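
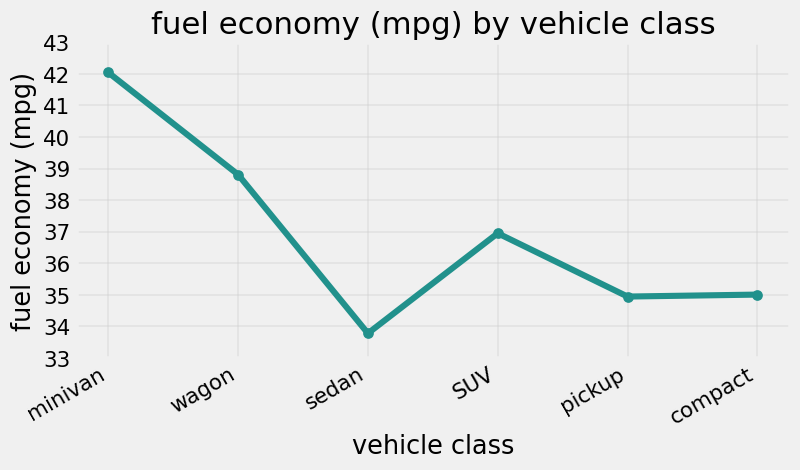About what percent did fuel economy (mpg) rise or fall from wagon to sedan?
wagon ≈ 39, sedan ≈ 34; (34 − 39) / 39 ≈ -12.8%.

≈ -12.8%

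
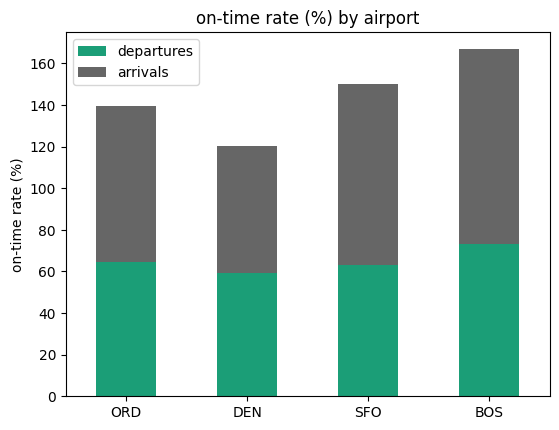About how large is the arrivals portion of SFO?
≈ 100

arrivals top ≈ 160, bottom ≈ 60; segment ≈ 100.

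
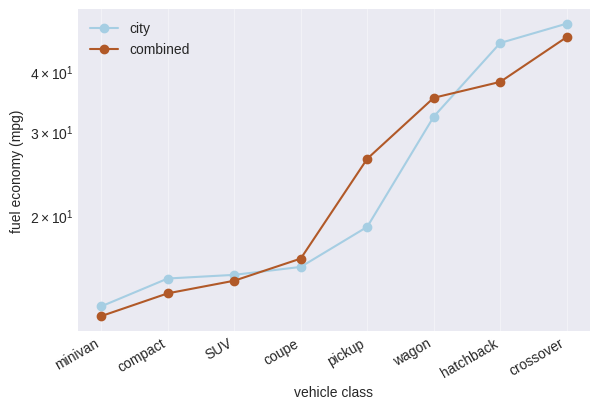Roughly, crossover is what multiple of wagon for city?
crossover ≈ 50, wagon ≈ 30; 50/30 ≈ 1.67.

≈ 1.67×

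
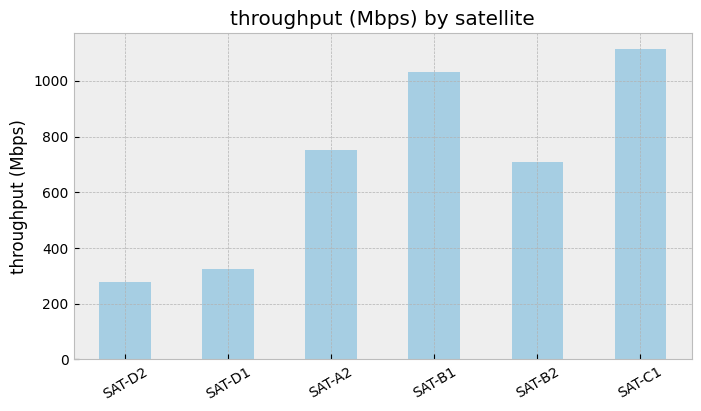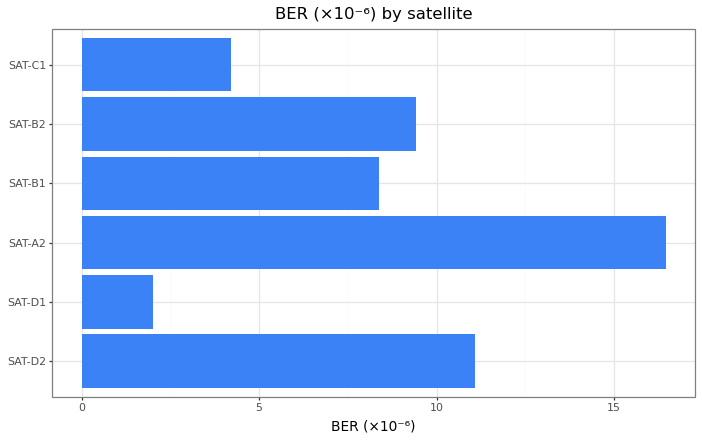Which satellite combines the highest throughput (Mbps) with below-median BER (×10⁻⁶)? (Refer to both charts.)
Chart 2 median BER (×10⁻⁶) ≈ 8; below-median satellites: SAT-D1, SAT-B1, SAT-C1. Among those, SAT-C1 has the highest throughput (Mbps) (≈ 1200).

SAT-C1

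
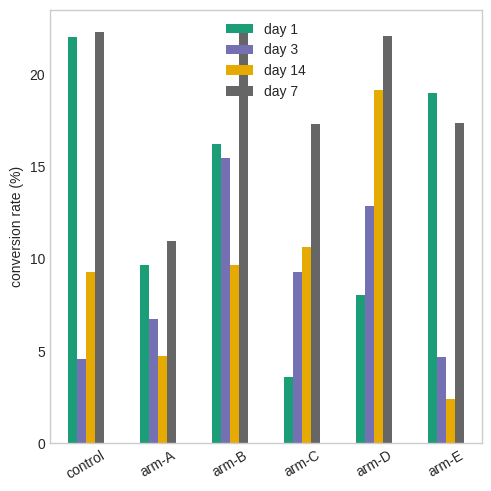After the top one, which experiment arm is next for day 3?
Top 3 for day 3: arm-B ≈ 16, arm-D ≈ 12, arm-C ≈ 10.

arm-D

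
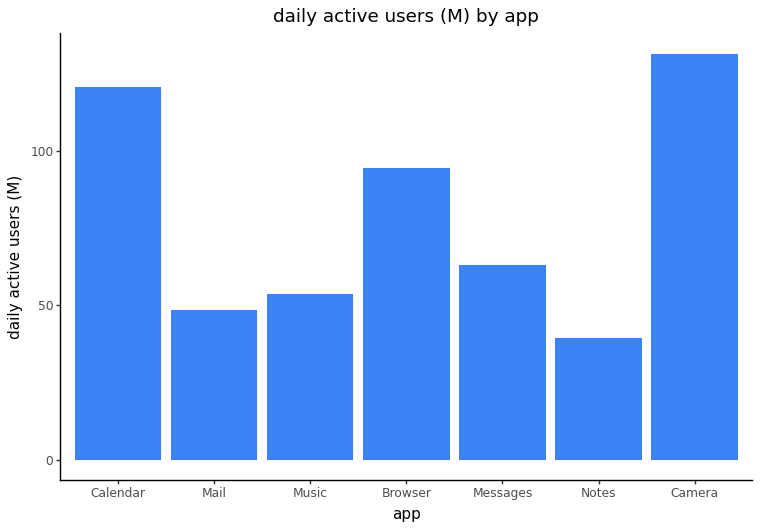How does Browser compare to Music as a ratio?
Browser ≈ 100, Music ≈ 60; 100/60 ≈ 1.67.

≈ 1.67×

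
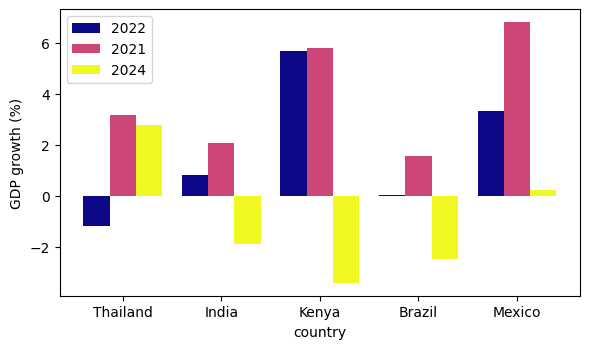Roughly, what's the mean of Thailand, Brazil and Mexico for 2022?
(-1 + 0 + 3) / 3 ≈ 1.

≈ 1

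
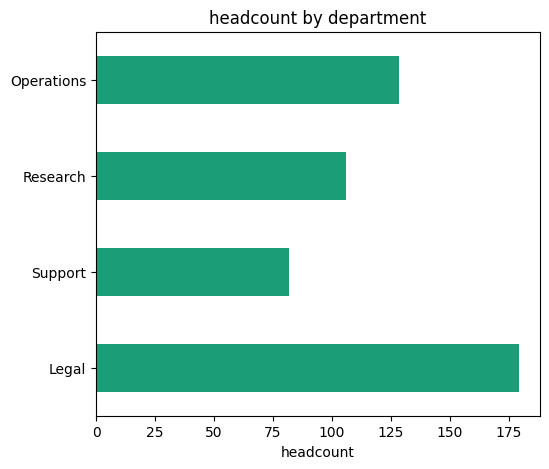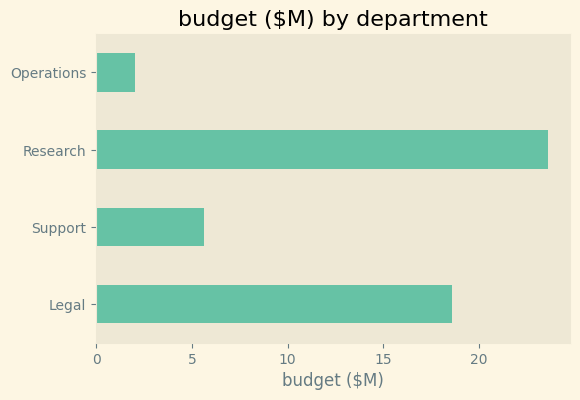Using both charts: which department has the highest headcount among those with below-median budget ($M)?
Operations

Chart 2 median budget ($M) ≈ 10; below-median departments: Support, Operations. Among those, Operations has the highest headcount (≈ 120).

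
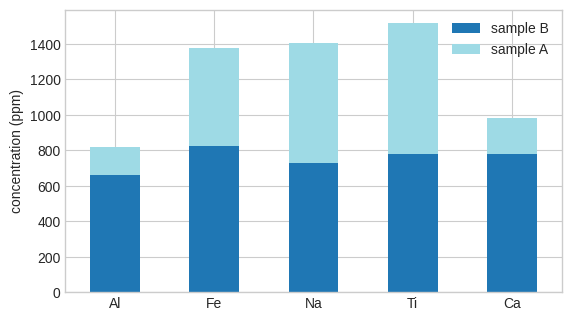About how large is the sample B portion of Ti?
sample B top ≈ 800, bottom ≈ 0; segment ≈ 800.

≈ 800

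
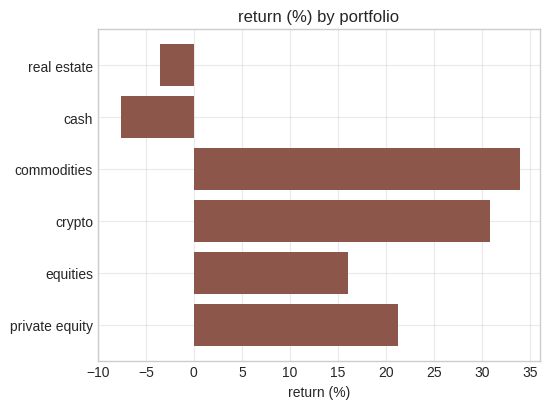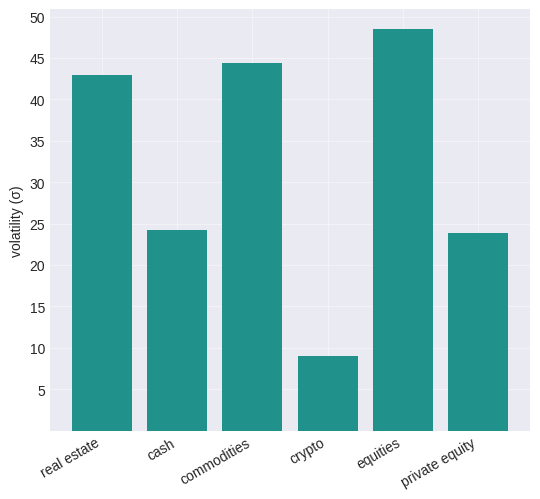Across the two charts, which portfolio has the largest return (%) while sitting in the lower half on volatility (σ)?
crypto

Chart 2 median volatility (σ) ≈ 35; below-median portfolios: cash, crypto, private equity. Among those, crypto has the highest return (%) (≈ 30).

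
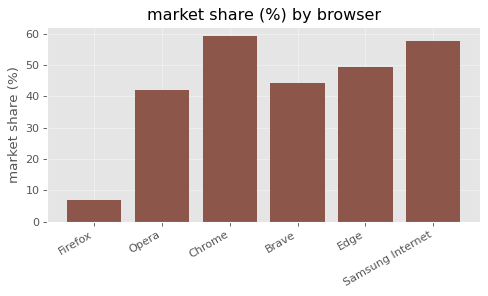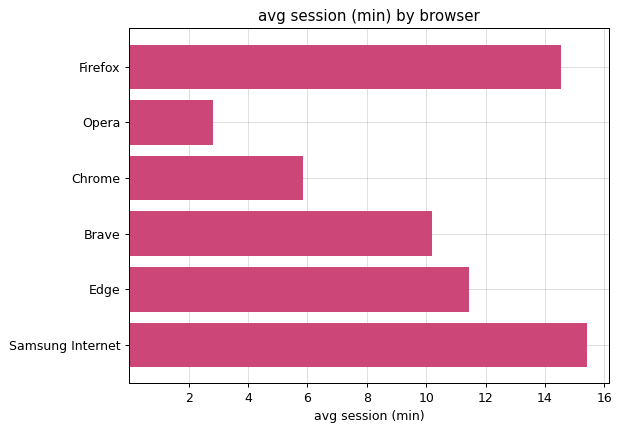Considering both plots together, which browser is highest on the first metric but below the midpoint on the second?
Chrome

Chart 2 median avg session (min) ≈ 10; below-median browsers: Opera, Chrome, Brave. Among those, Chrome has the highest market share (%) (≈ 60).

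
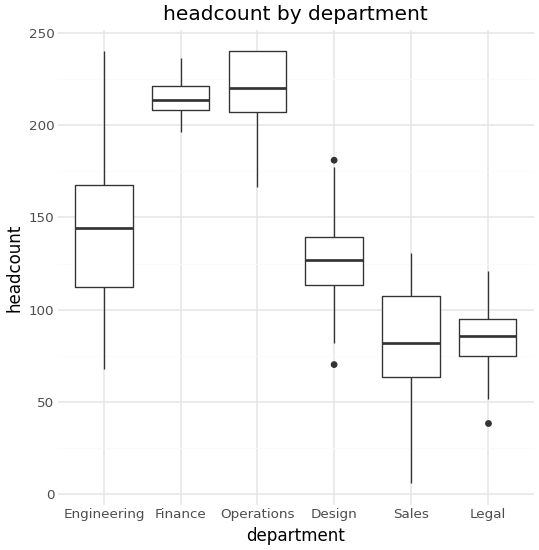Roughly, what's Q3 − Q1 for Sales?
Q3 ≈ 100, Q1 ≈ 60; IQR ≈ 40.

≈ 40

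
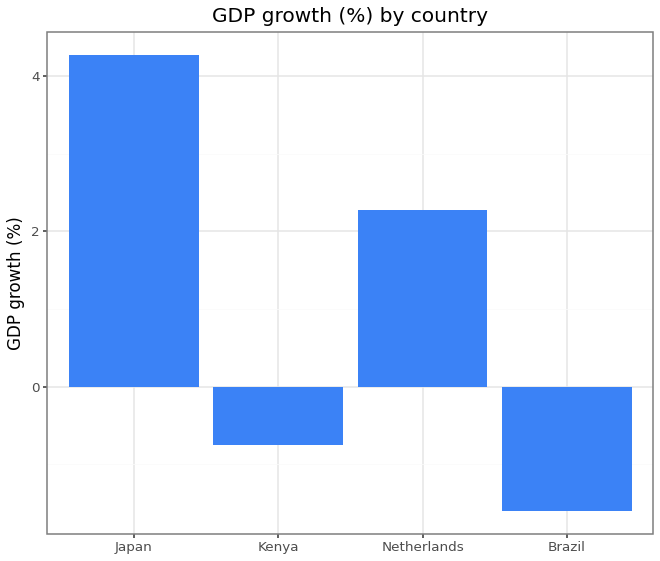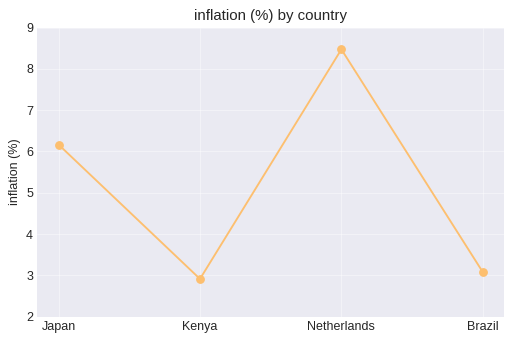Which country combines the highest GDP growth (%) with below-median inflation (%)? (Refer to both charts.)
Kenya

Chart 2 median inflation (%) ≈ 5; below-median countries: Kenya, Brazil. Among those, Kenya has the highest GDP growth (%) (≈ -0.5).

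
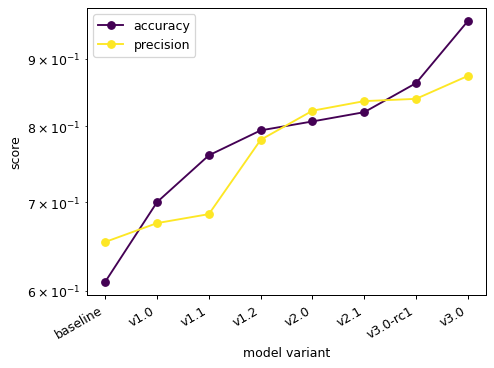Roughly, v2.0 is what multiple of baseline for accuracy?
v2.0 ≈ 0.80, baseline ≈ 0.60; 0.80/0.60 ≈ 1.33.

≈ 1.33×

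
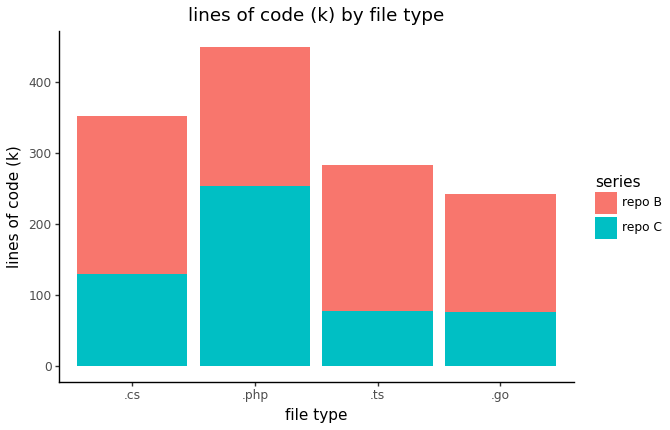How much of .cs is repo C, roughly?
≈ 150

repo C top ≈ 150, bottom ≈ 0; segment ≈ 150.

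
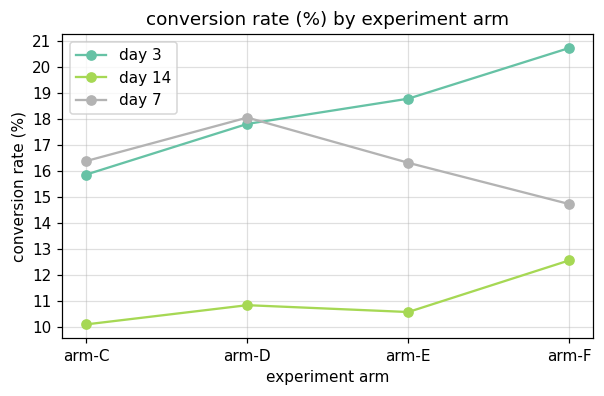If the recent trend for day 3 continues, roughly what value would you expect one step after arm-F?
Last three: 18, 19, 21 → slope ≈ 1.5/step → next ≈ 22.5.

≈ 22.5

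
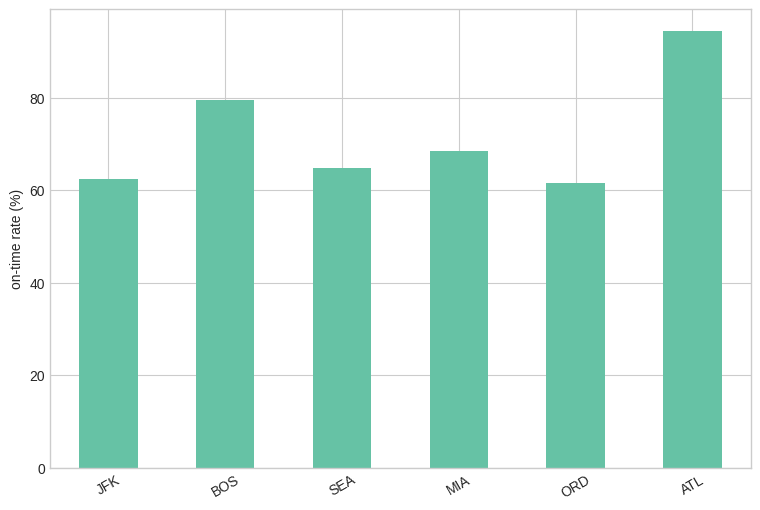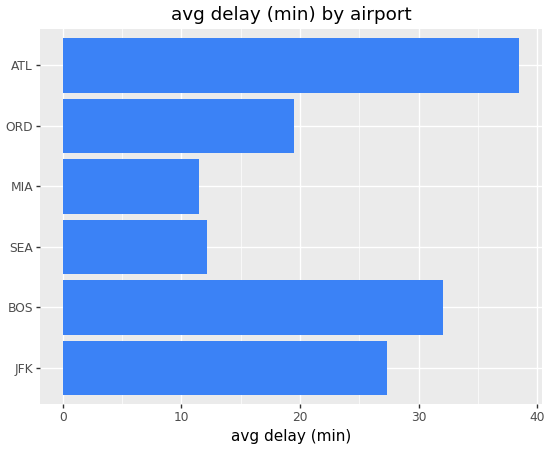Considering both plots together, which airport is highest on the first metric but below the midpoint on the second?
MIA

Chart 2 median avg delay (min) ≈ 25; below-median airports: SEA, MIA, ORD. Among those, MIA has the highest on-time rate (%) (≈ 70).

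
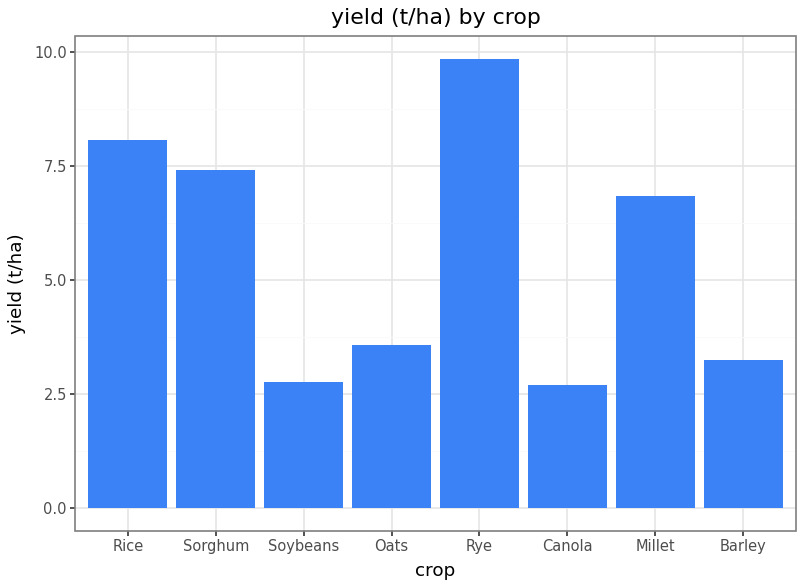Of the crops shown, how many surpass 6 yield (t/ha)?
Above 6: Rice, Sorghum, Rye, Millet.

4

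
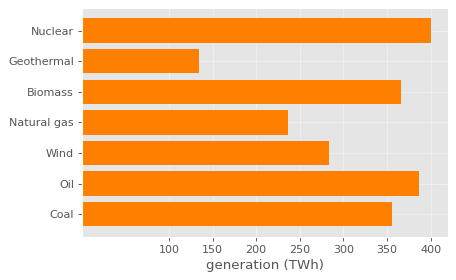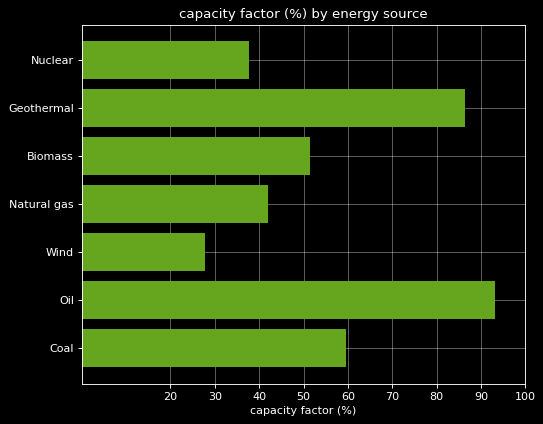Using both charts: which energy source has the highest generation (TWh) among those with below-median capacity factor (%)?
Chart 2 median capacity factor (%) ≈ 50; below-median energy sources: Nuclear, Natural gas, Wind. Among those, Nuclear has the highest generation (TWh) (≈ 400).

Nuclear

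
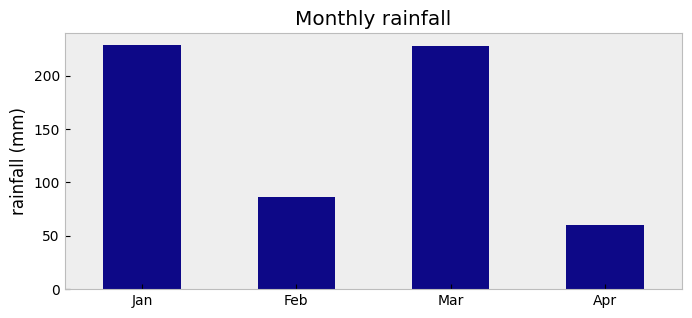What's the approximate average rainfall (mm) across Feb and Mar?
≈ 150

(80 + 220) / 2 ≈ 150.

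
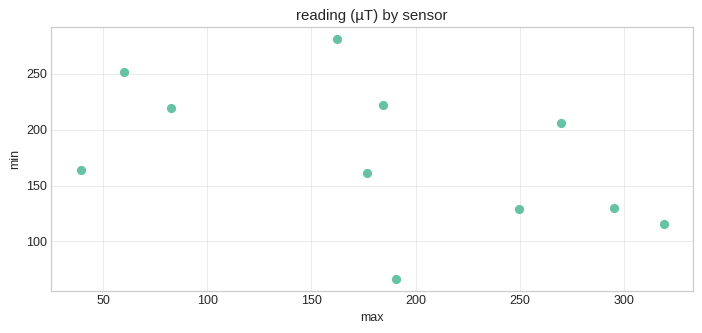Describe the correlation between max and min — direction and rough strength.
negative, moderate

Points are negatively correlated; moderate (|r| ≈ 0.5).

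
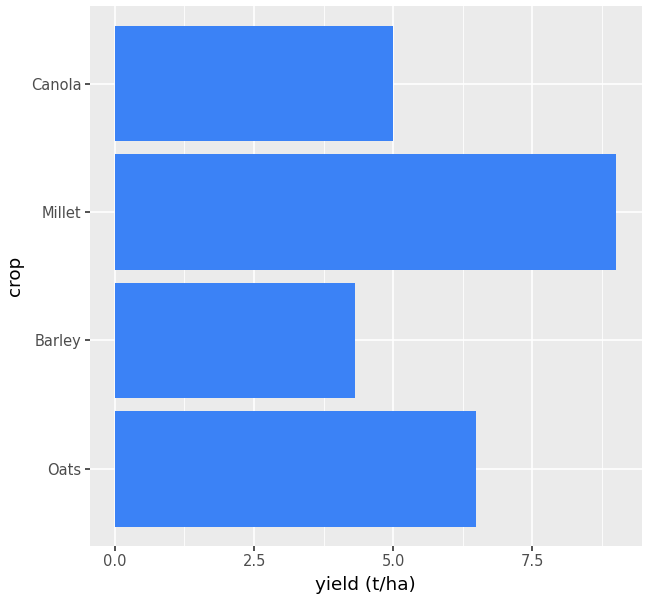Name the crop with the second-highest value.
Oats

Top 3: Millet ≈ 9, Oats ≈ 6, Canola ≈ 5.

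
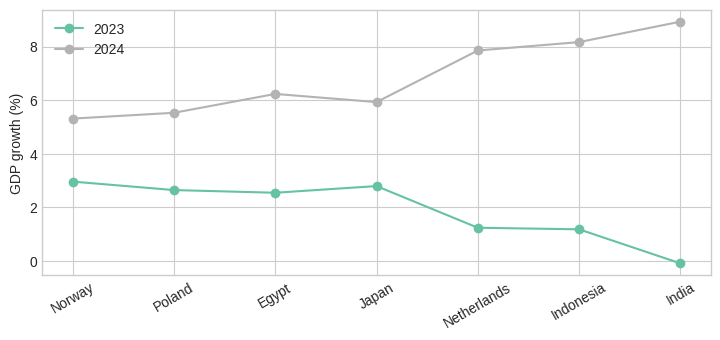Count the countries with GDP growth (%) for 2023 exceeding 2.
4

Above 2: Norway, Poland, Egypt, Japan.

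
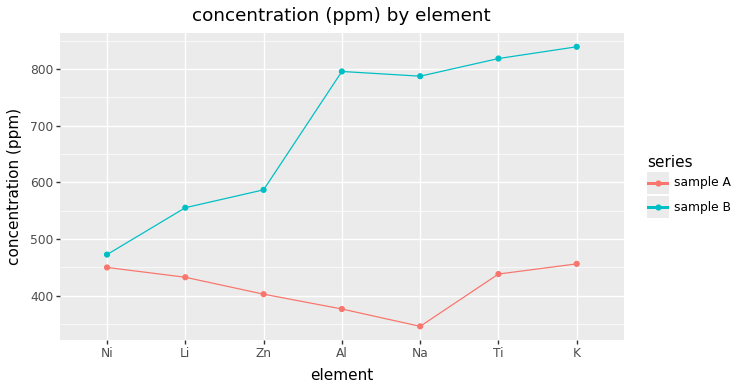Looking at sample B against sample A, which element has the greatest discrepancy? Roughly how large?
Na, ≈ 450 ppm

Na: sample B ≈ 800, sample A ≈ 350 → gap ≈ 450. Next-largest (Al) is only ≈ 400.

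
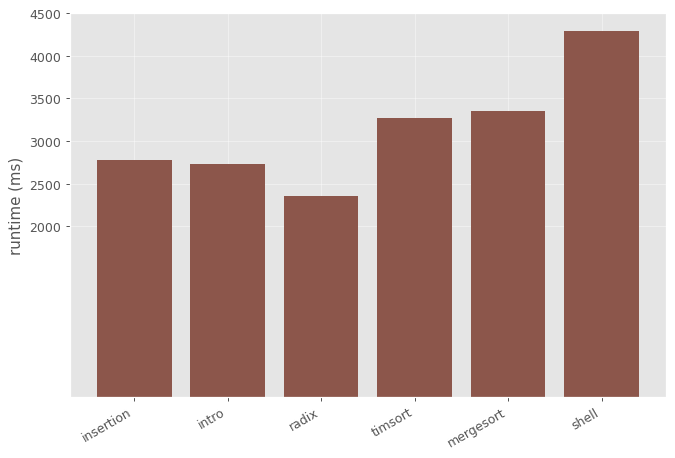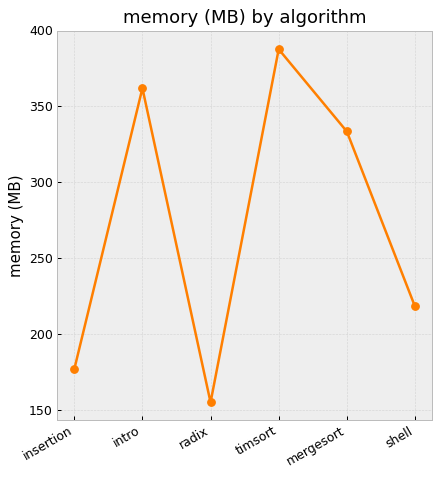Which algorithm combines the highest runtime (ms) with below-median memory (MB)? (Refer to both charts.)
Chart 2 median memory (MB) ≈ 300; below-median algorithms: insertion, radix, shell. Among those, shell has the highest runtime (ms) (≈ 4500).

shell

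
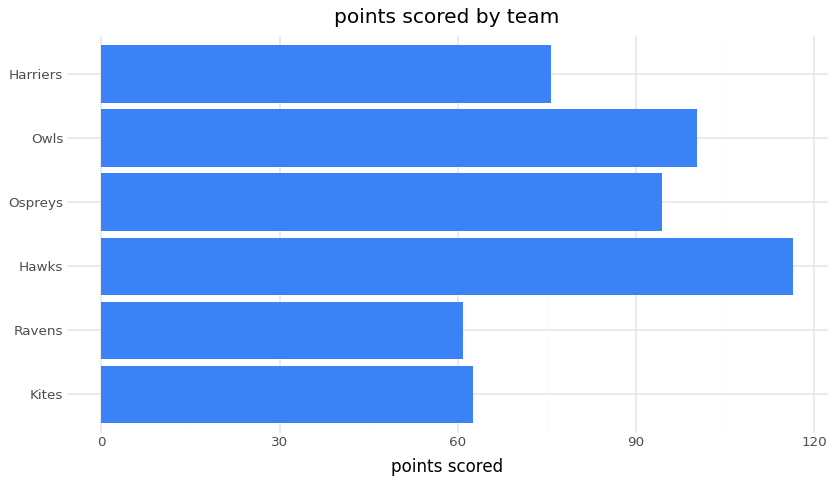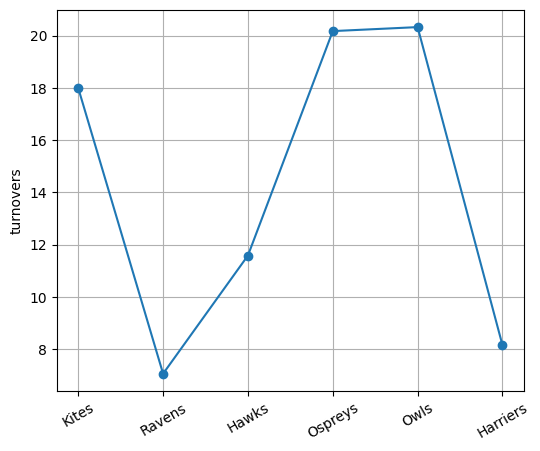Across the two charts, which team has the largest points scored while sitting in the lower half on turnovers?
Hawks

Chart 2 median turnovers ≈ 14; below-median teams: Ravens, Hawks, Harriers. Among those, Hawks has the highest points scored (≈ 120).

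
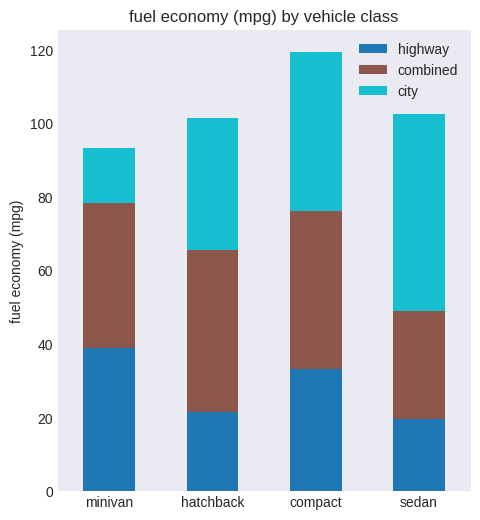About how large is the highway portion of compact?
≈ 30

highway top ≈ 30, bottom ≈ 0; segment ≈ 30.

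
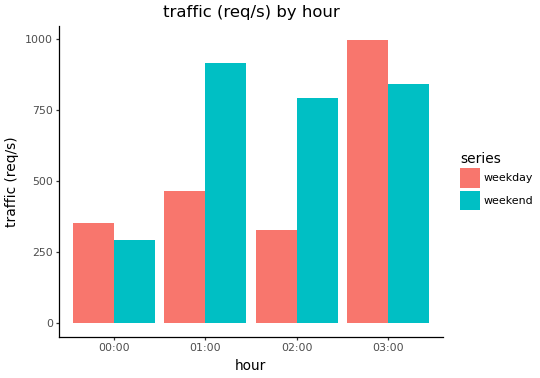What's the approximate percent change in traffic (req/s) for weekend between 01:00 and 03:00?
≈ -11.1%

01:00 ≈ 900, 03:00 ≈ 800; (800 − 900) / 900 ≈ -11.1%.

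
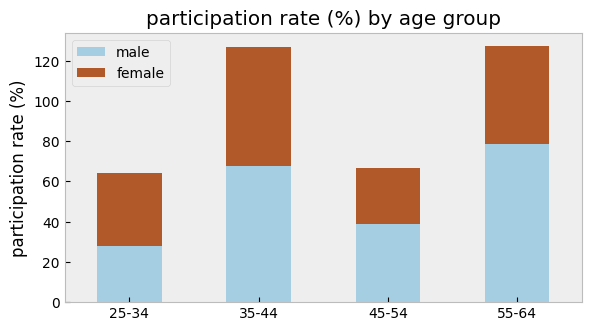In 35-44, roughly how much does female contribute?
female top ≈ 120, bottom ≈ 60; segment ≈ 60.

≈ 60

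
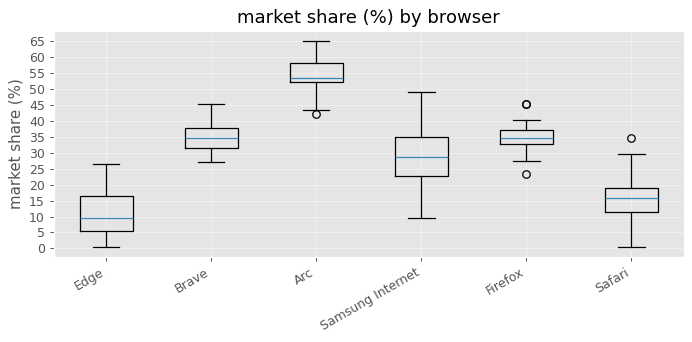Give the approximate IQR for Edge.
≈ 10

Q3 ≈ 15, Q1 ≈ 5; IQR ≈ 10.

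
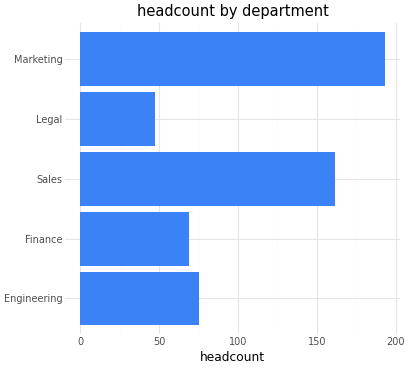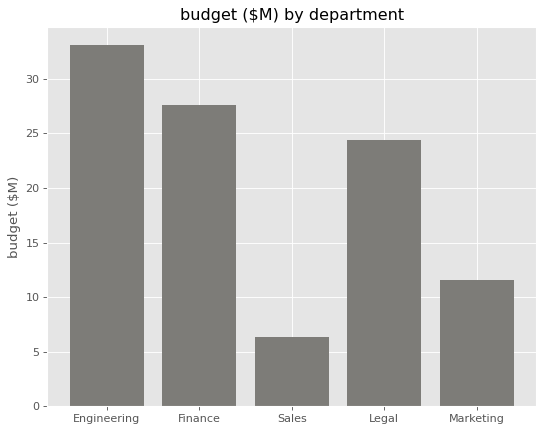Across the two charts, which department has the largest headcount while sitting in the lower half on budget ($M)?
Chart 2 median budget ($M) ≈ 25; below-median departments: Sales, Marketing. Among those, Marketing has the highest headcount (≈ 200).

Marketing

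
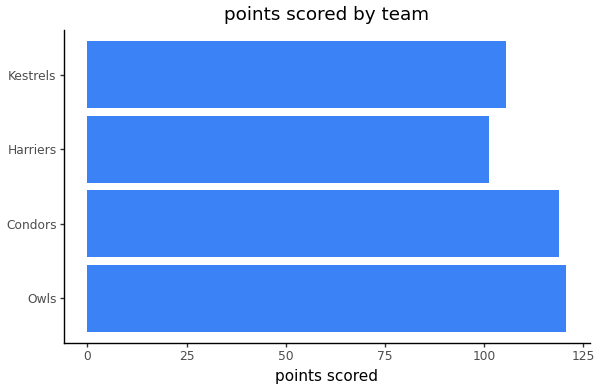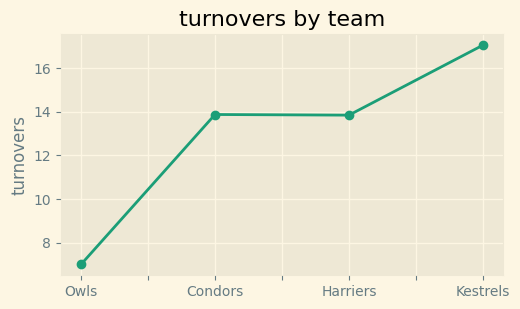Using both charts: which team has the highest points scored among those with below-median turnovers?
Chart 2 median turnovers ≈ 14; below-median teams: Owls, Harriers. Among those, Owls has the highest points scored (≈ 120).

Owls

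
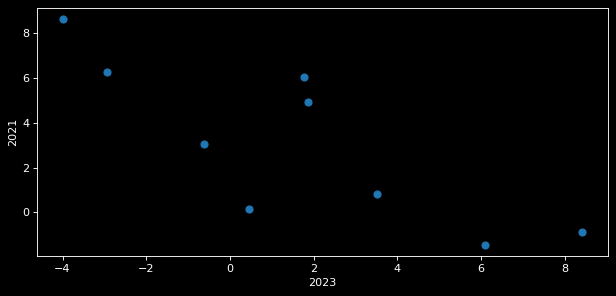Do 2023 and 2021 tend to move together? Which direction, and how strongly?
Points are negatively correlated; strong (|r| ≈ 0.8).

negative, strong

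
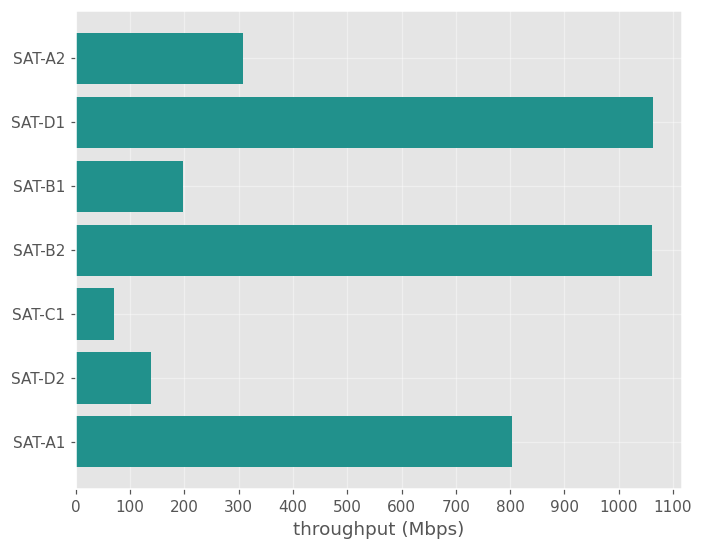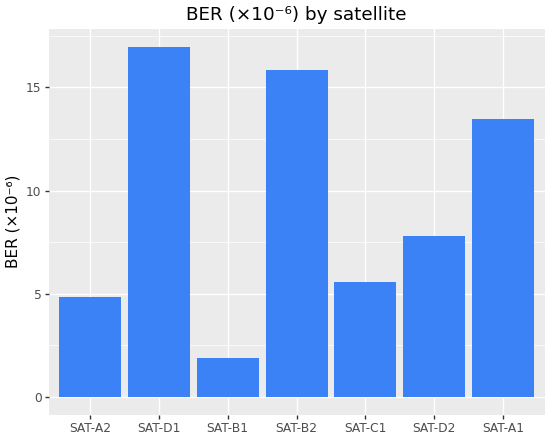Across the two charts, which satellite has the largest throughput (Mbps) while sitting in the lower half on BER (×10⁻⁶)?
Chart 2 median BER (×10⁻⁶) ≈ 8; below-median satellites: SAT-A2, SAT-B1, SAT-C1. Among those, SAT-A2 has the highest throughput (Mbps) (≈ 300).

SAT-A2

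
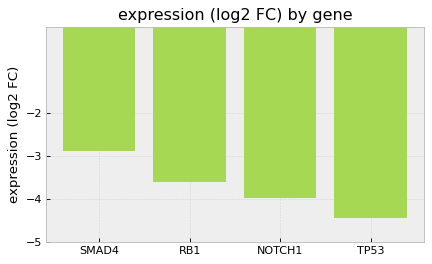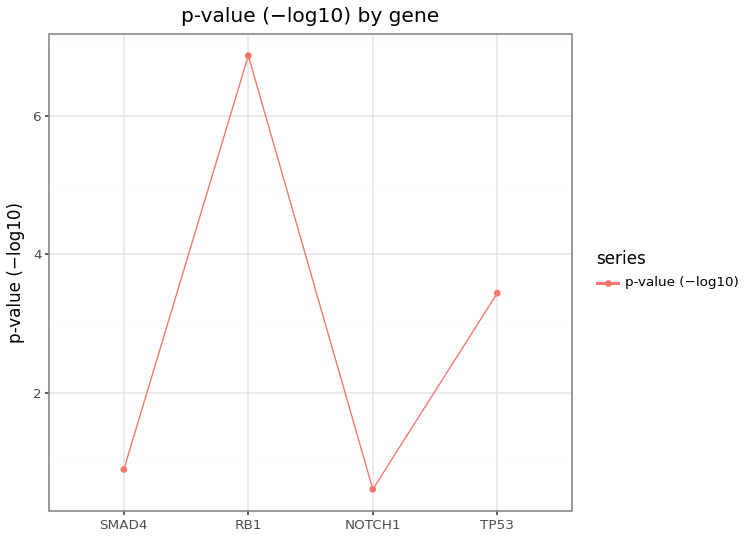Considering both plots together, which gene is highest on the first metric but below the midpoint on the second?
SMAD4

Chart 2 median p-value (−log10) ≈ 2; below-median genes: SMAD4, NOTCH1. Among those, SMAD4 has the highest expression (log2 FC) (≈ -3).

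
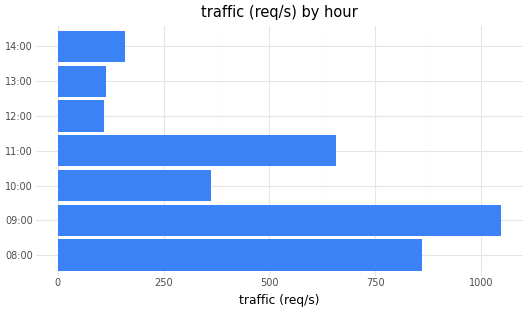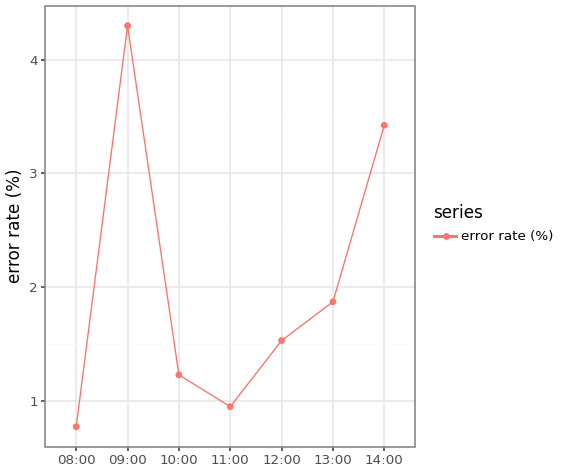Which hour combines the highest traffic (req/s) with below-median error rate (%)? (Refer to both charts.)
08:00

Chart 2 median error rate (%) ≈ 1.5; below-median hours: 08:00, 10:00, 11:00. Among those, 08:00 has the highest traffic (req/s) (≈ 900).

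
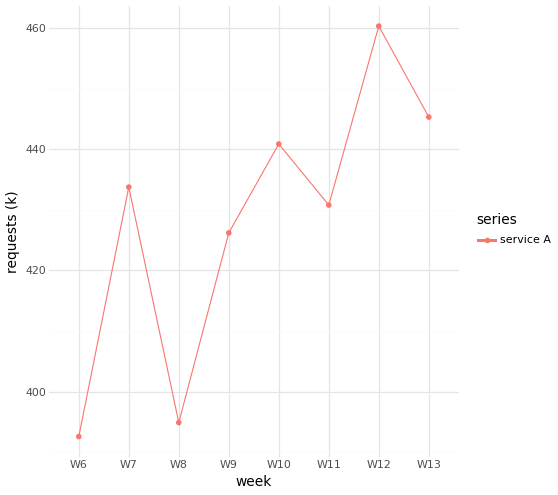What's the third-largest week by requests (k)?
W10

Top 4: W12 ≈ 460, W13 ≈ 450, W10 ≈ 440, W7 ≈ 430.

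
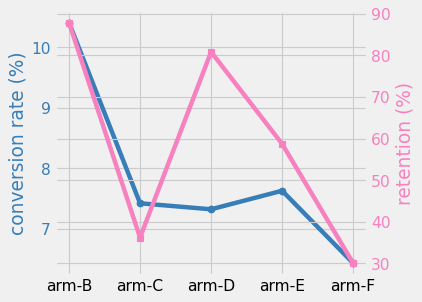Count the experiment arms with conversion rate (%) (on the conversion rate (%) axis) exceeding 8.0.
1

Above 8.0: arm-B.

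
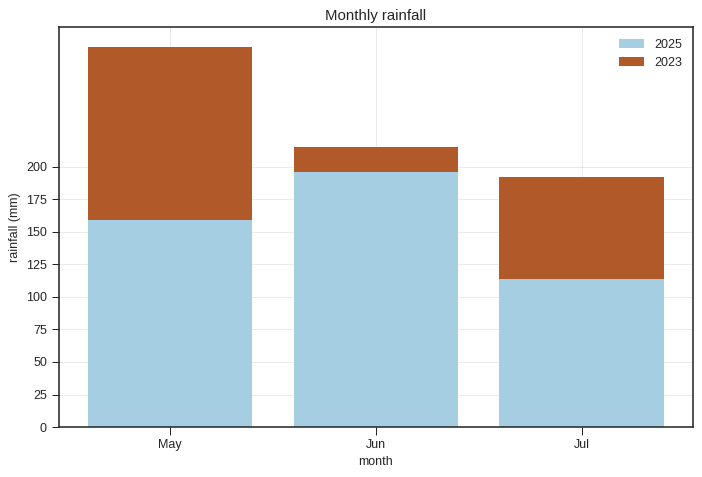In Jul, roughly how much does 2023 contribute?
2023 top ≈ 200, bottom ≈ 125; segment ≈ 75.

≈ 75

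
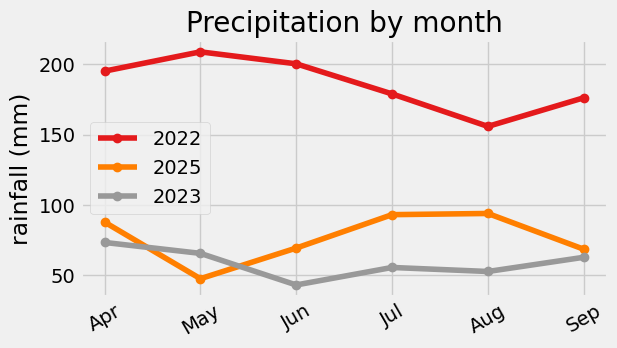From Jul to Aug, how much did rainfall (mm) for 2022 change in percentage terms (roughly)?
≈ -11.1%

Jul ≈ 180, Aug ≈ 160; (160 − 180) / 180 ≈ -11.1%.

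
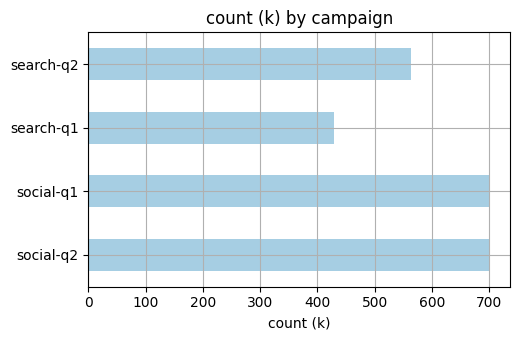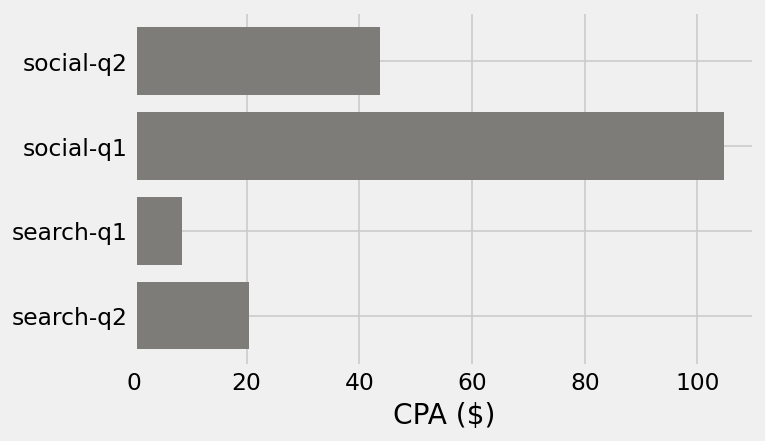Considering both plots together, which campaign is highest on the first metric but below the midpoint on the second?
search-q2

Chart 2 median CPA ($) ≈ 30; below-median campaigns: search-q1, search-q2. Among those, search-q2 has the highest count (k) (≈ 600).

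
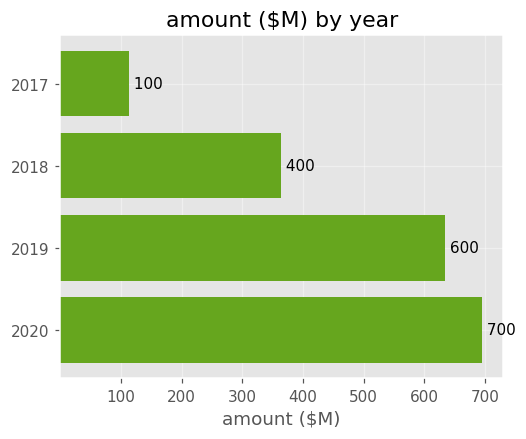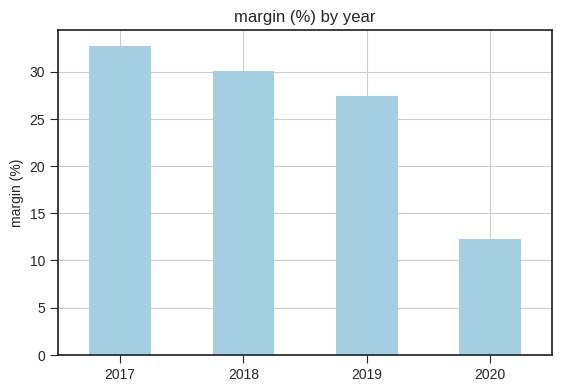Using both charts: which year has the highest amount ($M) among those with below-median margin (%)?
2020

Chart 2 median margin (%) ≈ 30; below-median years: 2019, 2020. Among those, 2020 has the highest amount ($M) (≈ 700).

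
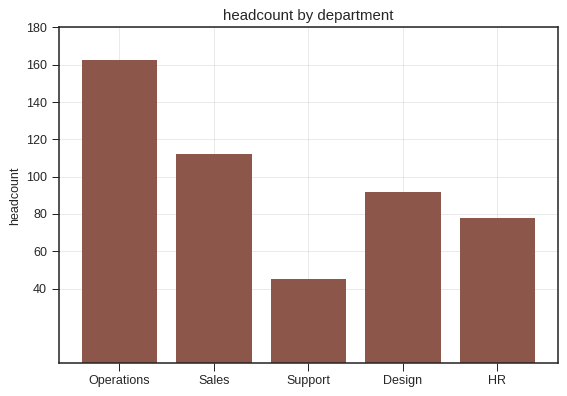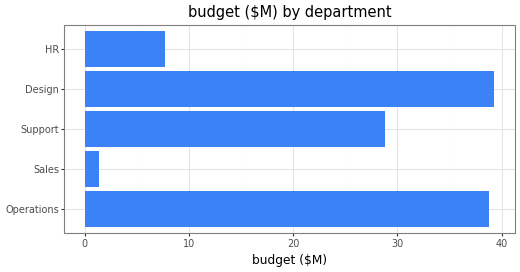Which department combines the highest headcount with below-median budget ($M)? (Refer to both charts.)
Chart 2 median budget ($M) ≈ 30; below-median departments: Sales, HR. Among those, Sales has the highest headcount (≈ 120).

Sales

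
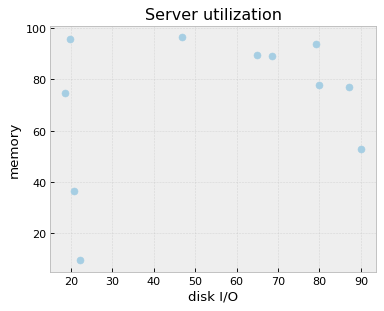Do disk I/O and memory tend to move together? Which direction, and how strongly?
Points are positively correlated; weak (|r| ≈ 0.3).

positive, weak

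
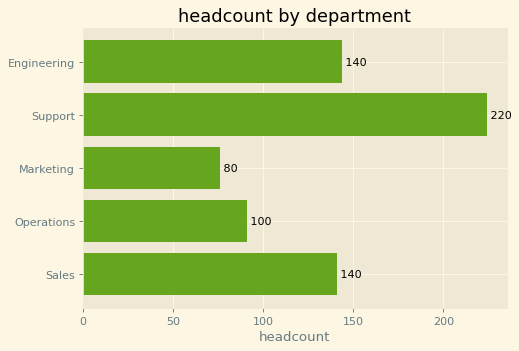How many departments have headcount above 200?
Above 200: Support.

1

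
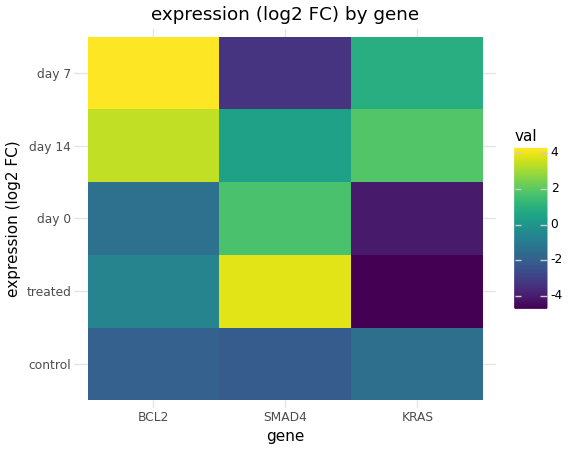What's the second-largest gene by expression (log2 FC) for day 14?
KRAS

Top 3 for day 14: BCL2 ≈ 3, KRAS ≈ 2, SMAD4 ≈ 0.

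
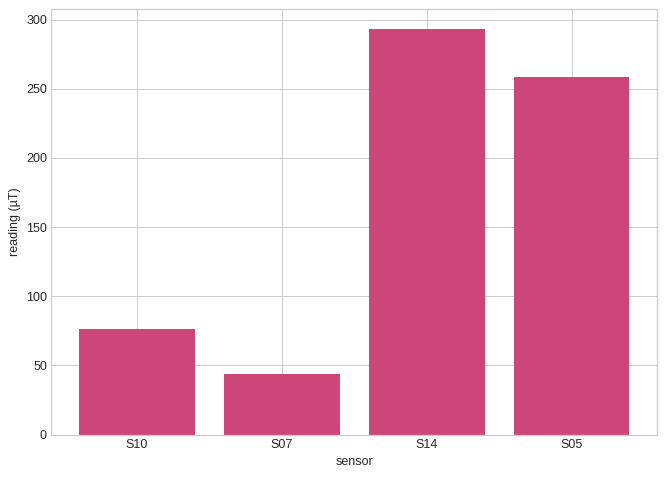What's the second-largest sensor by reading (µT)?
Top 3: S14 ≈ 300, S05 ≈ 250, S10 ≈ 75.

S05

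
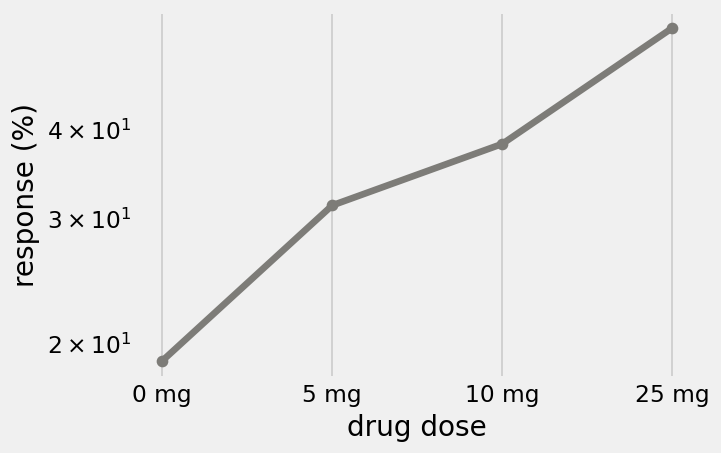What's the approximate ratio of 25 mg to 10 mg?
≈ 1.38×

25 mg ≈ 55, 10 mg ≈ 40; 55/40 ≈ 1.38.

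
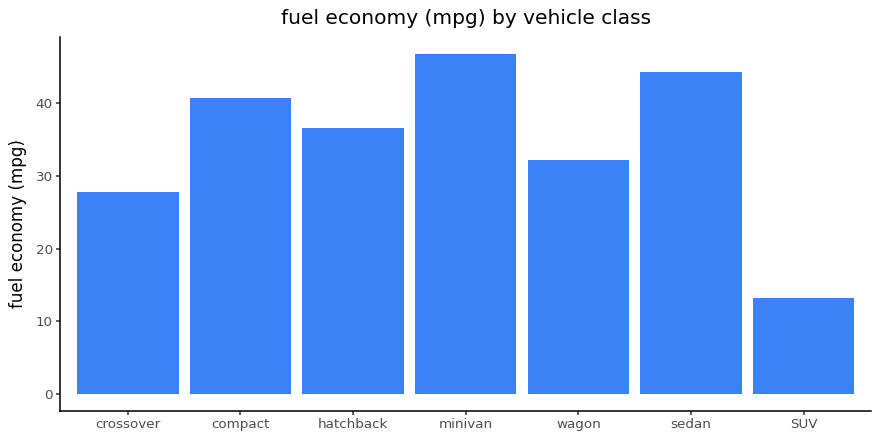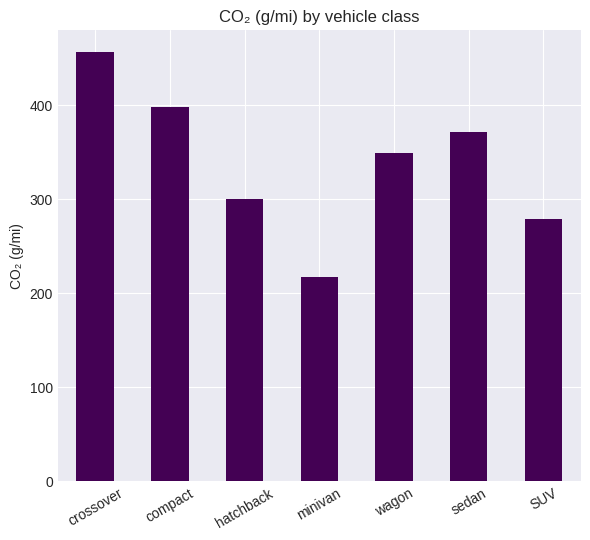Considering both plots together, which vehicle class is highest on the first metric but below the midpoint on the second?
minivan

Chart 2 median CO₂ (g/mi) ≈ 350; below-median vehicle classes: hatchback, minivan, SUV. Among those, minivan has the highest fuel economy (mpg) (≈ 45).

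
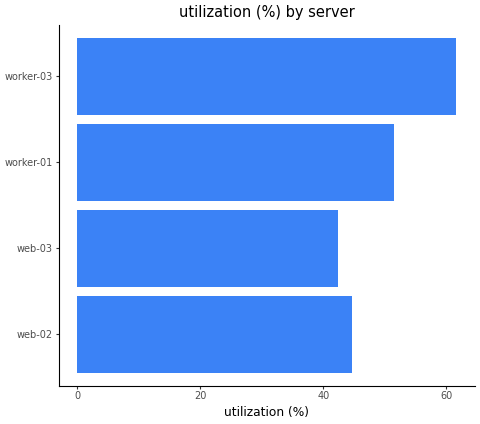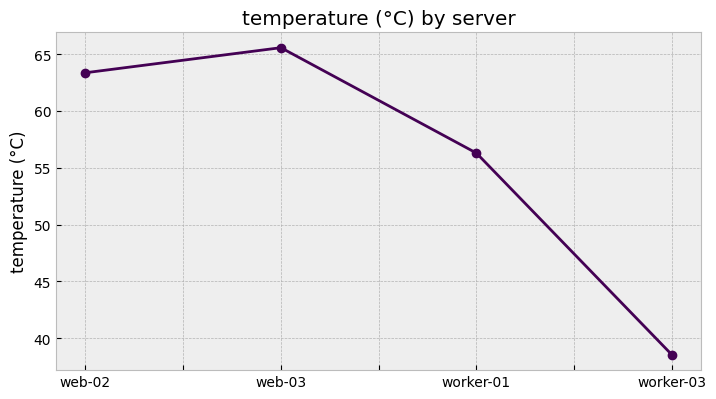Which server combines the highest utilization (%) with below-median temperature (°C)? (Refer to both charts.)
worker-03

Chart 2 median temperature (°C) ≈ 60; below-median servers: worker-01, worker-03. Among those, worker-03 has the highest utilization (%) (≈ 60).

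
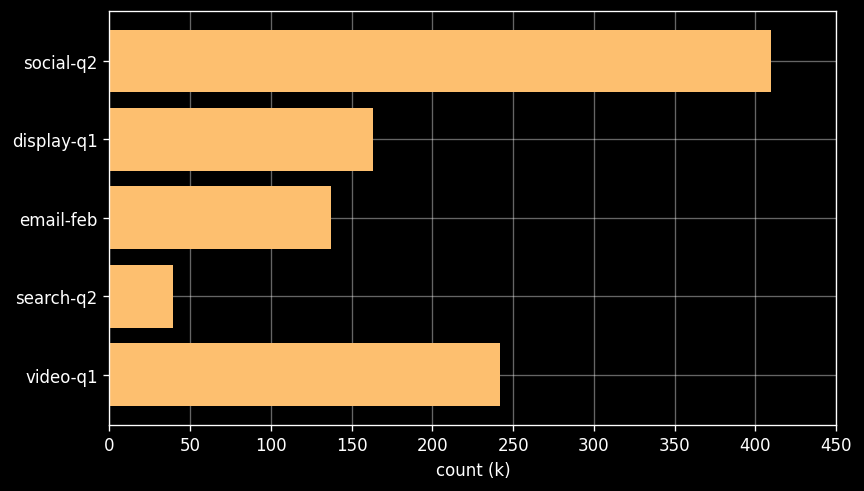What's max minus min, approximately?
Max social-q2 ≈ 400, min search-q2 ≈ 50; range ≈ 350.

≈ 350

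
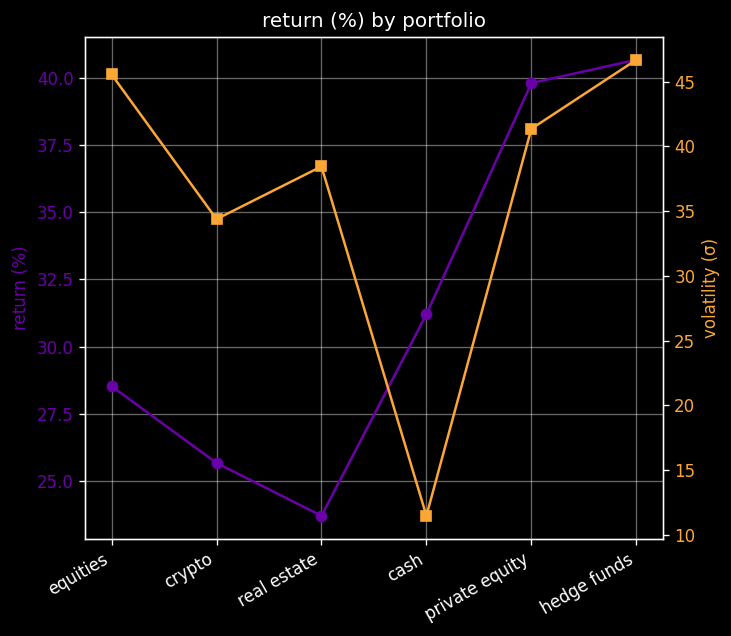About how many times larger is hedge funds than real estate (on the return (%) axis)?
≈ 1.67×

hedge funds ≈ 40, real estate ≈ 24; 40/24 ≈ 1.67.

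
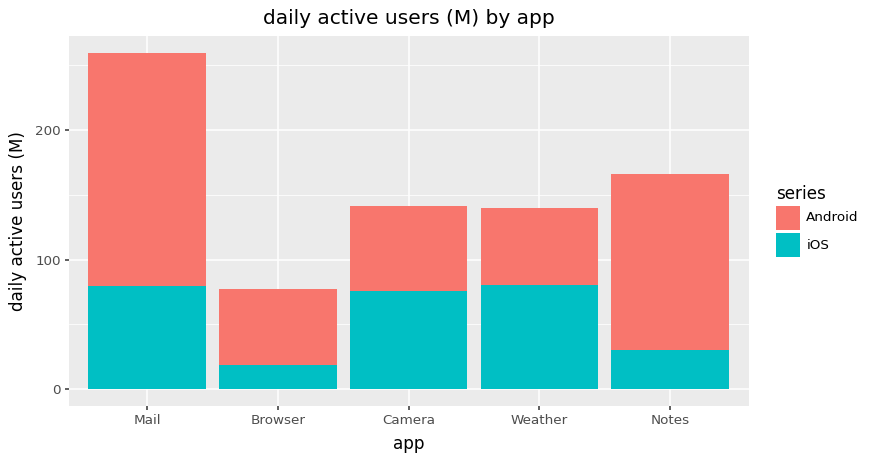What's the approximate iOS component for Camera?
iOS top ≈ 75, bottom ≈ 0; segment ≈ 75.

≈ 75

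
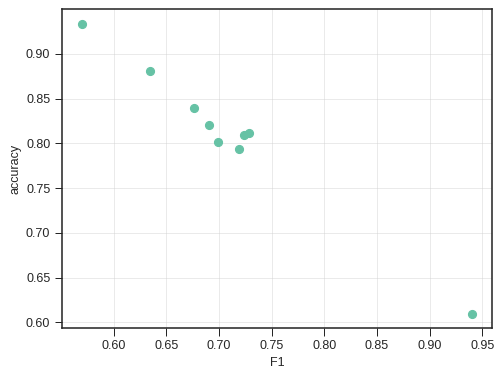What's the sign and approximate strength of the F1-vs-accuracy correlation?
Points are negatively correlated; strong (|r| ≈ 1.0).

negative, strong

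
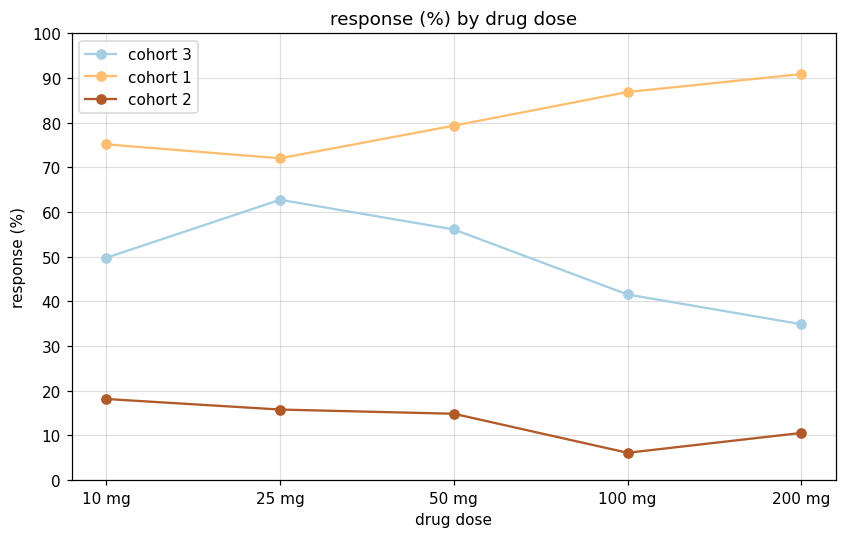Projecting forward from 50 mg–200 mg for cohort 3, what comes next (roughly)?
≈ 15

Last three: 60, 40, 30 → slope ≈ -15/step → next ≈ 15.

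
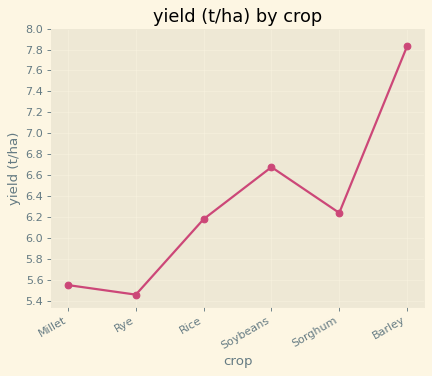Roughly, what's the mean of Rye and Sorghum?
(5.4 + 6.2) / 2 ≈ 5.8.

≈ 5.8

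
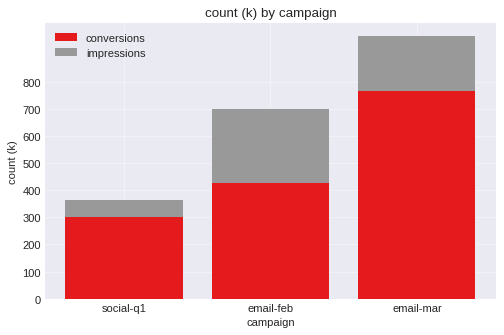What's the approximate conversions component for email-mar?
≈ 800

conversions top ≈ 800, bottom ≈ 0; segment ≈ 800.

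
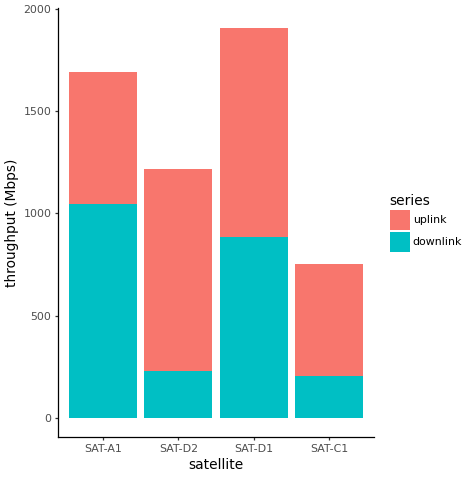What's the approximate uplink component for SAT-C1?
uplink top ≈ 800, bottom ≈ 200; segment ≈ 600.

≈ 600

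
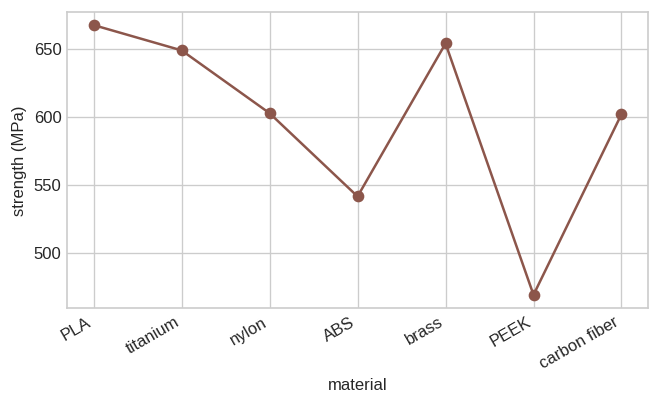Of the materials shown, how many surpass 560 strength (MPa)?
Above 560: PLA, titanium, nylon, brass, carbon fiber.

5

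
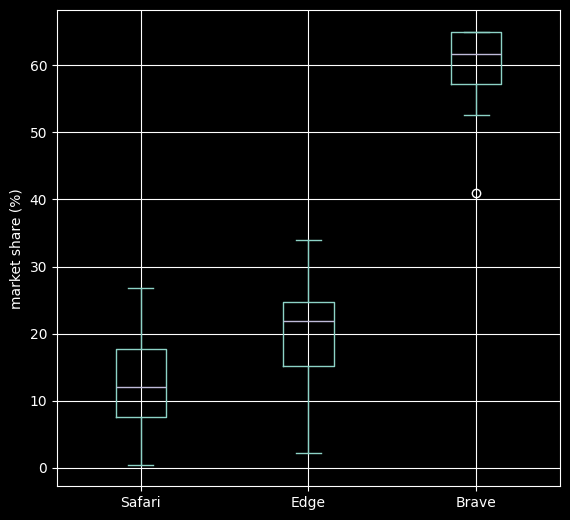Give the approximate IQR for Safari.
Q3 ≈ 20, Q1 ≈ 10; IQR ≈ 10.

≈ 10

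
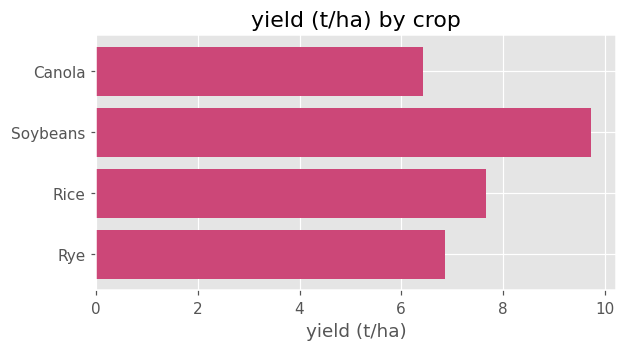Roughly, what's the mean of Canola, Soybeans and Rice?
≈ 8

(6 + 10 + 8) / 3 ≈ 8.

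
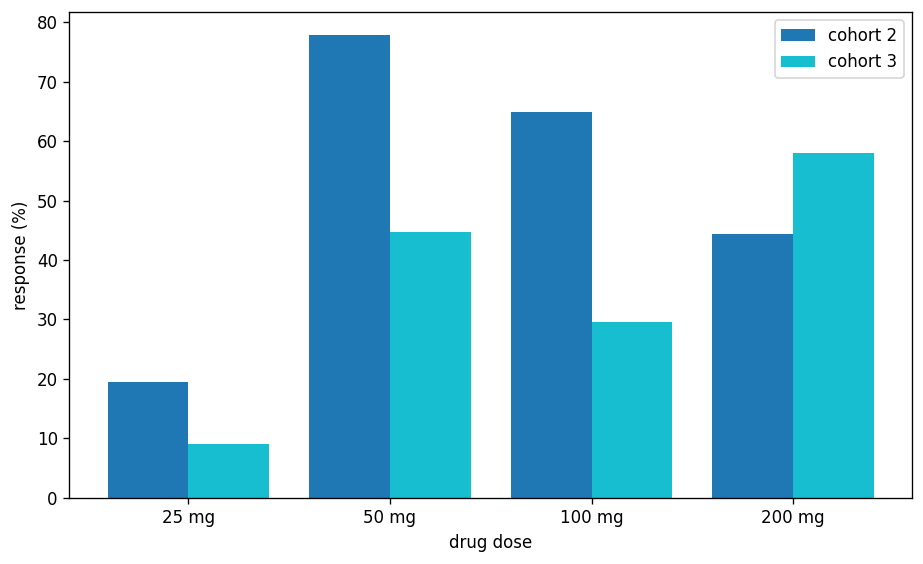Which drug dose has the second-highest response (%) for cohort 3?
Top 3 for cohort 3: 200 mg ≈ 60, 50 mg ≈ 40, 100 mg ≈ 30.

50 mg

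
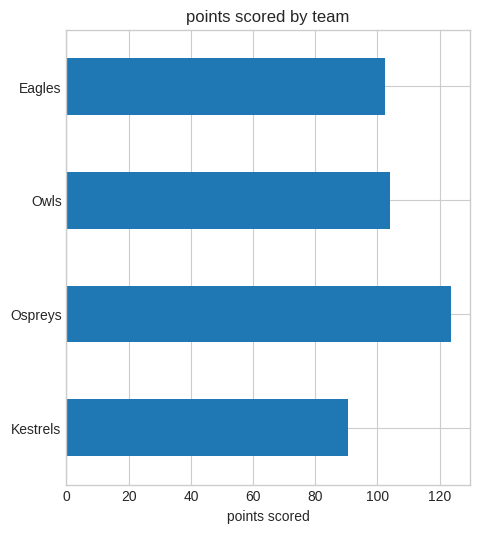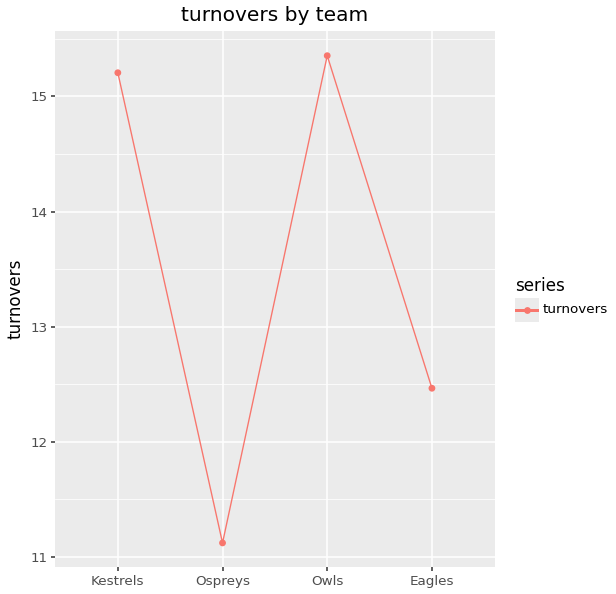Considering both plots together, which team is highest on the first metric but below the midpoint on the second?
Ospreys

Chart 2 median turnovers ≈ 14; below-median teams: Ospreys, Eagles. Among those, Ospreys has the highest points scored (≈ 120).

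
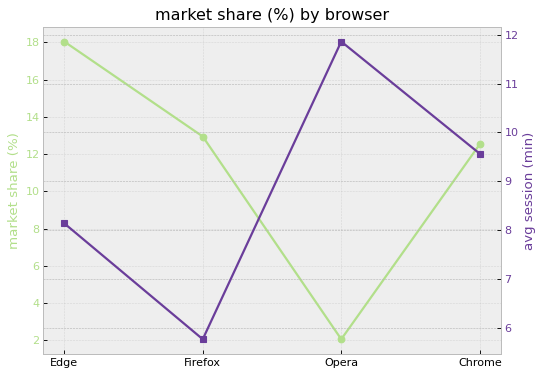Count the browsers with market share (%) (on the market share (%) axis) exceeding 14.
1

Above 14: Edge.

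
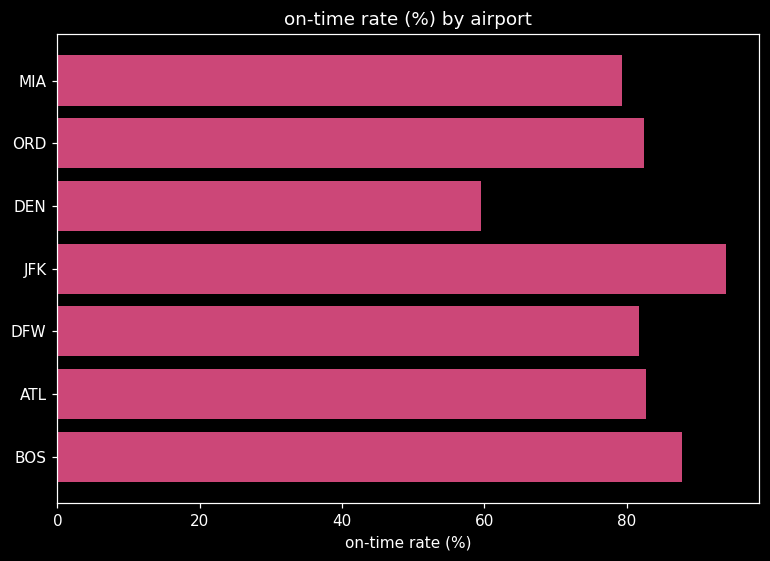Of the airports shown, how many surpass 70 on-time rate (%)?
6

Above 70: MIA, ORD, JFK, DFW, ATL, BOS.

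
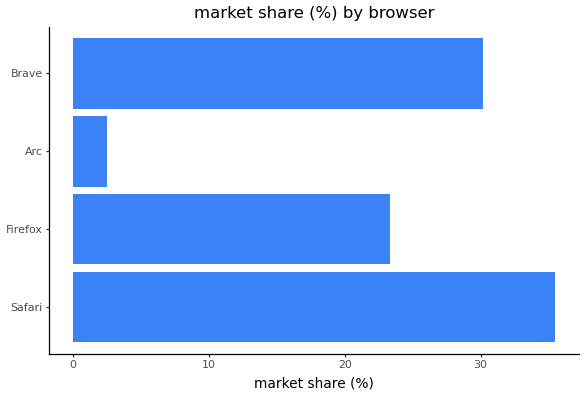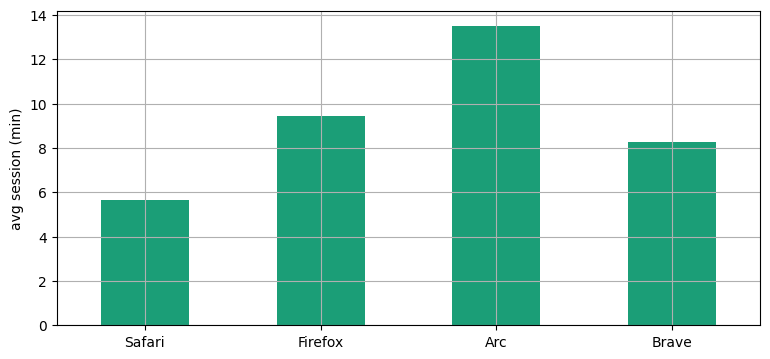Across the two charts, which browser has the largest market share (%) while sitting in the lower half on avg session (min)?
Chart 2 median avg session (min) ≈ 8; below-median browsers: Safari, Brave. Among those, Safari has the highest market share (%) (≈ 35).

Safari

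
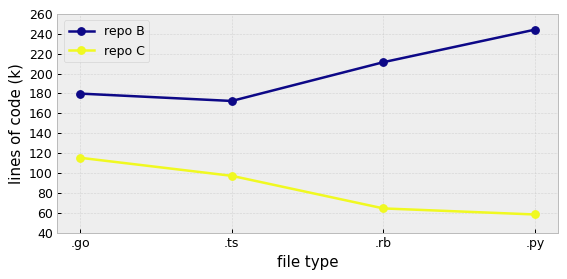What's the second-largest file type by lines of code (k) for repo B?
Top 3 for repo B: .py ≈ 240, .rb ≈ 220, .go ≈ 180.

.rb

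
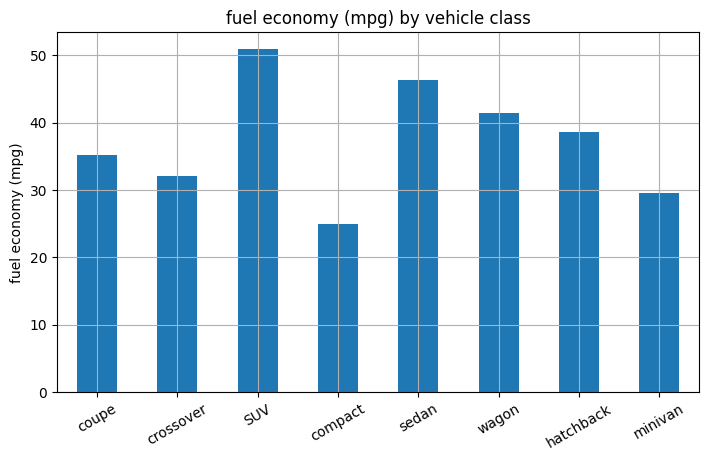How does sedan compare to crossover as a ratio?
sedan ≈ 45, crossover ≈ 30; 45/30 ≈ 1.5.

≈ 1.5×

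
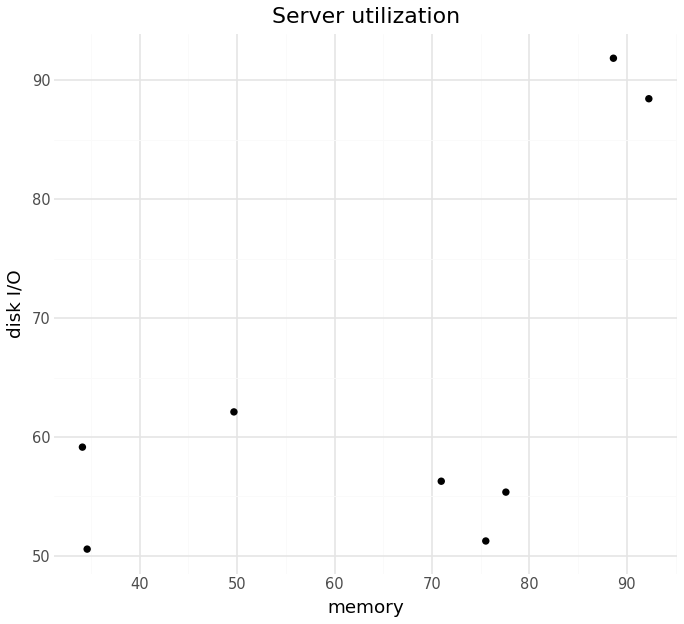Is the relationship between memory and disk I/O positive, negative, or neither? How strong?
positive, moderate

Points are positively correlated; moderate (|r| ≈ 0.6).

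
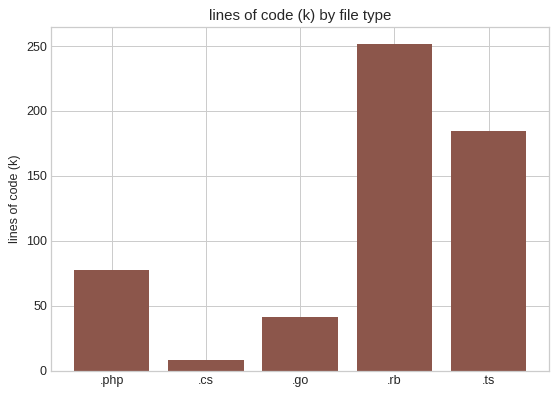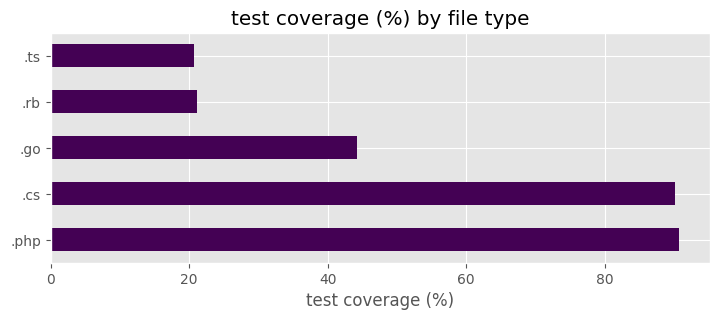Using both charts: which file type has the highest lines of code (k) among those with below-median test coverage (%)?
.rb

Chart 2 median test coverage (%) ≈ 40; below-median file types: .rb, .ts. Among those, .rb has the highest lines of code (k) (≈ 250).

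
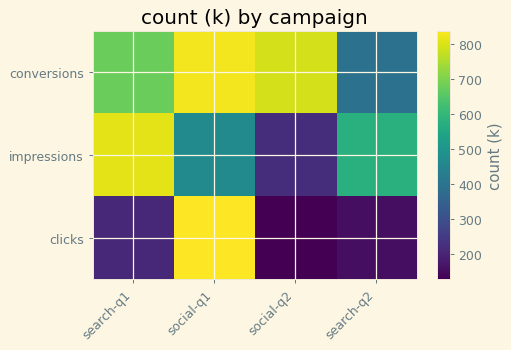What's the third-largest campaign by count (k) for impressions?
social-q1

Top 4 for impressions: search-q1 ≈ 800, search-q2 ≈ 600, social-q1 ≈ 500, social-q2 ≈ 200.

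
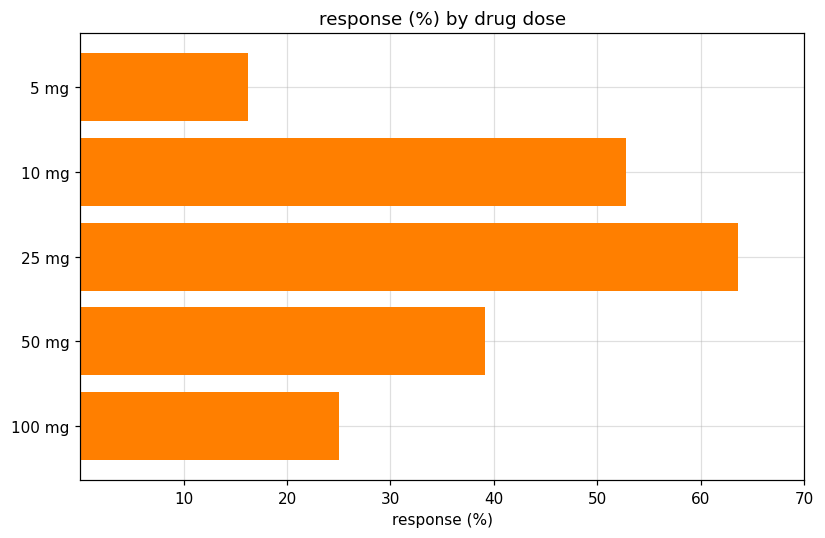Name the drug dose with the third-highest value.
50 mg

Top 4: 25 mg ≈ 60, 10 mg ≈ 50, 50 mg ≈ 40, 100 mg ≈ 30.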